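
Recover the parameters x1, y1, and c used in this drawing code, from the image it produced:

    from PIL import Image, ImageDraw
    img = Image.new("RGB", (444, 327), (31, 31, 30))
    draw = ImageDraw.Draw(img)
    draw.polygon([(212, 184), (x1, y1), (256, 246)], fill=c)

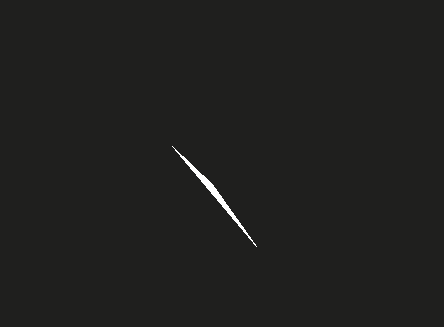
x1 = 172, y1 = 146, c = 'white'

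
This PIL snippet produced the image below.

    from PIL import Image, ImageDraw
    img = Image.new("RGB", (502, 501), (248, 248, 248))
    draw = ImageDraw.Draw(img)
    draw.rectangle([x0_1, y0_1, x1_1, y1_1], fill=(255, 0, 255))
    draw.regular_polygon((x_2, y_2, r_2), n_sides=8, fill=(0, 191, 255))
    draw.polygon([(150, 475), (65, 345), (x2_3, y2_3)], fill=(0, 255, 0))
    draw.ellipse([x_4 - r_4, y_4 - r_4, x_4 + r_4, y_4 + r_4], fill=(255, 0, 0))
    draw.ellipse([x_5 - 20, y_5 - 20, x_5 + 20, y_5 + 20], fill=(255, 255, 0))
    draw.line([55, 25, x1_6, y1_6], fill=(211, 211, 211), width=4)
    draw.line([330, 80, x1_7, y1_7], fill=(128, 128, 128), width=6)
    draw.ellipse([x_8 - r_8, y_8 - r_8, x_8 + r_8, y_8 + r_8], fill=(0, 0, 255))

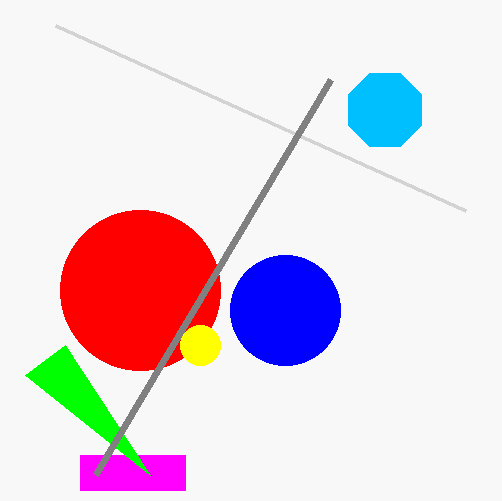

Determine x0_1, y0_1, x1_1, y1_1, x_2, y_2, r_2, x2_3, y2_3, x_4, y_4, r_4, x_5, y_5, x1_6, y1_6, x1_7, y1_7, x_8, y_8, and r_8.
x0_1 = 80; y0_1 = 455; x1_1 = 185; y1_1 = 490; x_2 = 385; y_2 = 110; r_2 = 40; x2_3 = 25; y2_3 = 375; x_4 = 140; y_4 = 290; r_4 = 80; x_5 = 200; y_5 = 345; x1_6 = 465; y1_6 = 210; x1_7 = 95; y1_7 = 475; x_8 = 285; y_8 = 310; r_8 = 55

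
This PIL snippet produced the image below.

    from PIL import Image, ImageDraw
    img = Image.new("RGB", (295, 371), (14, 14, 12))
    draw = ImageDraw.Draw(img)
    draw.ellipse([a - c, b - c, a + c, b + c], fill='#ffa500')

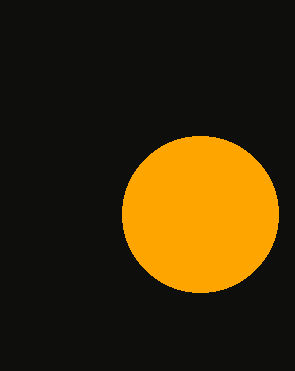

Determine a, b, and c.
a = 200
b = 214
c = 78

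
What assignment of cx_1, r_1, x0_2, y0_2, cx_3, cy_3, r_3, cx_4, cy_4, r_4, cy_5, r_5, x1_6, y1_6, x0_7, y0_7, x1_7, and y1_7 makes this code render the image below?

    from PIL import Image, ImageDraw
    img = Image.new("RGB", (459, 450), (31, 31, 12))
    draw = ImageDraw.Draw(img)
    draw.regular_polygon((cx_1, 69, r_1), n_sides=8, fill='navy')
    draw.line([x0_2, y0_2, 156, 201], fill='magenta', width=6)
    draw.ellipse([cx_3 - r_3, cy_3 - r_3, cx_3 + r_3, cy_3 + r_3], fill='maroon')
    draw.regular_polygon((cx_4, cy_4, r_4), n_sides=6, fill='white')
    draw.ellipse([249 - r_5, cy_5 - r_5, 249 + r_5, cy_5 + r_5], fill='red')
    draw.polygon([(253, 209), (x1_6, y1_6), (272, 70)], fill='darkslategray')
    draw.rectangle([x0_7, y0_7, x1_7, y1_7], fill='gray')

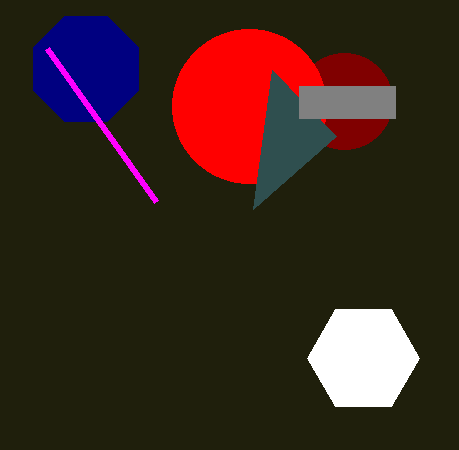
cx_1 = 86
r_1 = 57
x0_2 = 47
y0_2 = 48
cx_3 = 344
cy_3 = 101
r_3 = 48
cx_4 = 363
cy_4 = 358
r_4 = 56
cy_5 = 106
r_5 = 77
x1_6 = 336
y1_6 = 136
x0_7 = 299
y0_7 = 86
x1_7 = 395
y1_7 = 118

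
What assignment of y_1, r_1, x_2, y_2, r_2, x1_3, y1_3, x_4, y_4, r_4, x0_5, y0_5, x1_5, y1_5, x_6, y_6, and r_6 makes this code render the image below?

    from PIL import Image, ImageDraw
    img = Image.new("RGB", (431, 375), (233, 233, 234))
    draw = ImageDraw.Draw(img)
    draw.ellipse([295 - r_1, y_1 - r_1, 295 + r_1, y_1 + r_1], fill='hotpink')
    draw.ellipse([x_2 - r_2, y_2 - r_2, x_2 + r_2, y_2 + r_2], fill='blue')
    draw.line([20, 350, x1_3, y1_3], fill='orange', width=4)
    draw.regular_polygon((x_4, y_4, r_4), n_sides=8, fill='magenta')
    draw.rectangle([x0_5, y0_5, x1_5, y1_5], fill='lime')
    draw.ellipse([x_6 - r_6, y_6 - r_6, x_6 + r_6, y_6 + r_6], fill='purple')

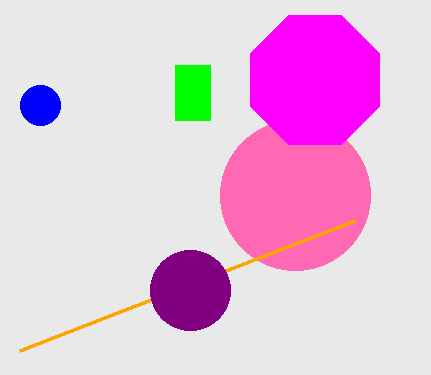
y_1 = 195; r_1 = 75; x_2 = 40; y_2 = 105; r_2 = 20; x1_3 = 355; y1_3 = 220; x_4 = 315; y_4 = 80; r_4 = 70; x0_5 = 175; y0_5 = 65; x1_5 = 210; y1_5 = 120; x_6 = 190; y_6 = 290; r_6 = 40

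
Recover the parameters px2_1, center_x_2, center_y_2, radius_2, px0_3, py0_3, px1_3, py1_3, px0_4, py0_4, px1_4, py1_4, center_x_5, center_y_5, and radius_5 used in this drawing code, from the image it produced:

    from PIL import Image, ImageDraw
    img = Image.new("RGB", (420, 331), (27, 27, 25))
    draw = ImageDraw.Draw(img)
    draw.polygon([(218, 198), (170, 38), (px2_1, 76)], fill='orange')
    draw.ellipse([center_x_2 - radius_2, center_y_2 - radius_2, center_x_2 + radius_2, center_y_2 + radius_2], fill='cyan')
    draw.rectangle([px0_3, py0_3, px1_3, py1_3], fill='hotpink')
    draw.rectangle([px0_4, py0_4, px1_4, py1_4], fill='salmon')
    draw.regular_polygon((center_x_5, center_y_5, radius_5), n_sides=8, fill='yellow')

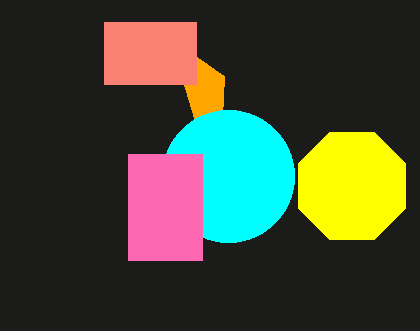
px2_1 = 224
center_x_2 = 228
center_y_2 = 176
radius_2 = 66
px0_3 = 128
py0_3 = 154
px1_3 = 202
py1_3 = 260
px0_4 = 104
py0_4 = 22
px1_4 = 196
py1_4 = 84
center_x_5 = 352
center_y_5 = 186
radius_5 = 58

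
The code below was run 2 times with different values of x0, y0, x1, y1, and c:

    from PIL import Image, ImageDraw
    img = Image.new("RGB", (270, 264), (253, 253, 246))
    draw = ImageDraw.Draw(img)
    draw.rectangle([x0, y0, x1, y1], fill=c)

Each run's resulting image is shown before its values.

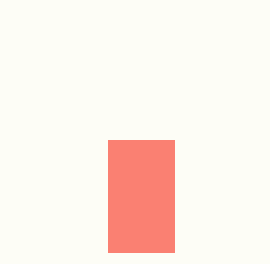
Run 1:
x0 = 108
y0 = 140
x1 = 174
y1 = 252
c = 'salmon'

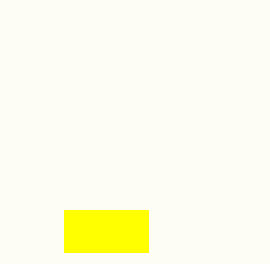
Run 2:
x0 = 64; y0 = 210; x1 = 148; y1 = 252; c = 'yellow'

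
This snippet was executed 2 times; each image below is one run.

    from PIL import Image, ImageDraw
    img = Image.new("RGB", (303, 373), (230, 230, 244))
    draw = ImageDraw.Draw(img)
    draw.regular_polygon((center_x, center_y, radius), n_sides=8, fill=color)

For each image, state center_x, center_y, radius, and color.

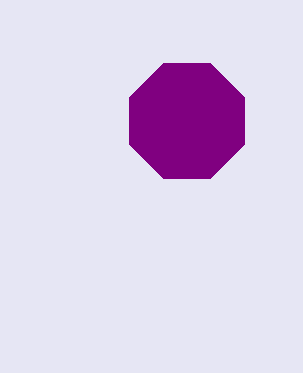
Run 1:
center_x = 187, center_y = 121, radius = 62, color = 'purple'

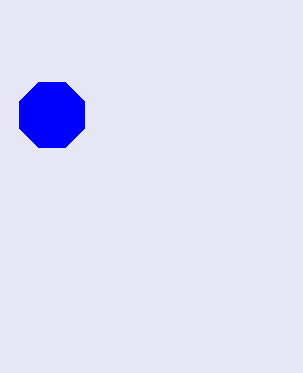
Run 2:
center_x = 52; center_y = 115; radius = 35; color = 'blue'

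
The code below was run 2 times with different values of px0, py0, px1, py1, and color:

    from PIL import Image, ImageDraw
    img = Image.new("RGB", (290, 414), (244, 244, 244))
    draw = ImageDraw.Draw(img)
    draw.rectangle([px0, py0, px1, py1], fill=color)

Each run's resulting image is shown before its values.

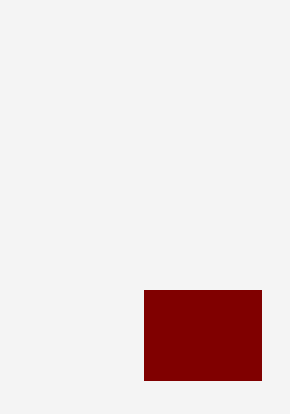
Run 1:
px0 = 144; py0 = 290; px1 = 261; py1 = 380; color = 'maroon'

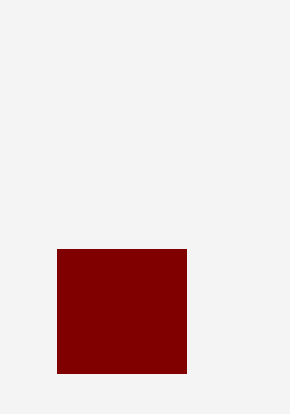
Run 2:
px0 = 57
py0 = 249
px1 = 186
py1 = 373
color = 'maroon'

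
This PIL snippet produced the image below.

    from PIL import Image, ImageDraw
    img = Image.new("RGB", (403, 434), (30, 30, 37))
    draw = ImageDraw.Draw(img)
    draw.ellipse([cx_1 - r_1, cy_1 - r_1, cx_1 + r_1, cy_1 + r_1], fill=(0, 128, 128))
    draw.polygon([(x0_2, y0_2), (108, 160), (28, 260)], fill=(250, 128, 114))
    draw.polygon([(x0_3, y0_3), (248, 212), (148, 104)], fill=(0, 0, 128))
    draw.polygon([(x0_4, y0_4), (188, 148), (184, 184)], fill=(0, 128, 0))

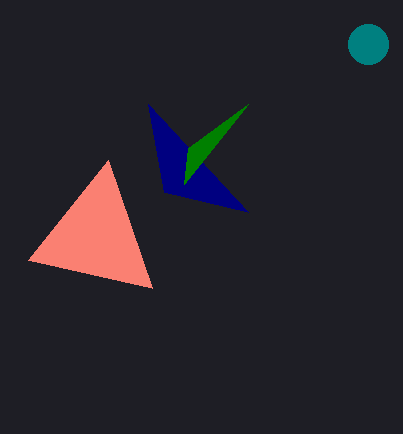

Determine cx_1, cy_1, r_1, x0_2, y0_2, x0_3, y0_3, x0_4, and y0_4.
cx_1 = 368; cy_1 = 44; r_1 = 20; x0_2 = 152; y0_2 = 288; x0_3 = 164; y0_3 = 192; x0_4 = 248; y0_4 = 104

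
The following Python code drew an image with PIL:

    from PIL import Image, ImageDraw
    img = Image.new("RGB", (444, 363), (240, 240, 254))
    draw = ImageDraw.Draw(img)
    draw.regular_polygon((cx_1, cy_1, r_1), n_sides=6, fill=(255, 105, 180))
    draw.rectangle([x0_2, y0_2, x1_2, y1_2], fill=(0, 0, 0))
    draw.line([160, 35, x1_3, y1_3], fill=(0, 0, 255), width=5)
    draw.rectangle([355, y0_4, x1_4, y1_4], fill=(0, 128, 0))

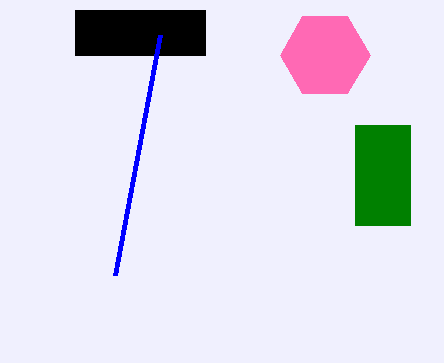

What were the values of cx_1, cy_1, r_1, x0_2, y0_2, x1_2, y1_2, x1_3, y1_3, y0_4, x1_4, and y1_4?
cx_1 = 325, cy_1 = 55, r_1 = 45, x0_2 = 75, y0_2 = 10, x1_2 = 205, y1_2 = 55, x1_3 = 115, y1_3 = 275, y0_4 = 125, x1_4 = 410, y1_4 = 225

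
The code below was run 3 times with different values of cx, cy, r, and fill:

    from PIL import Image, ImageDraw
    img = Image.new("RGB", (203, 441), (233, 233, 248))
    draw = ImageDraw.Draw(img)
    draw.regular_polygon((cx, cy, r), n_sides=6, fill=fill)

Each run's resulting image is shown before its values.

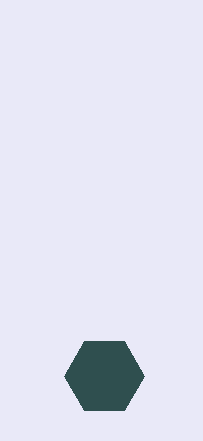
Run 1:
cx = 104; cy = 376; r = 40; fill = 'darkslategray'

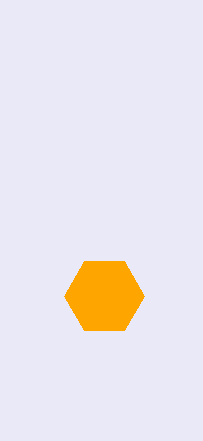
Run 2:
cx = 104, cy = 296, r = 40, fill = 'orange'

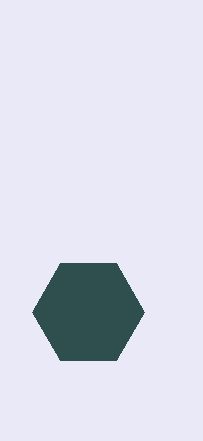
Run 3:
cx = 88
cy = 312
r = 56
fill = 'darkslategray'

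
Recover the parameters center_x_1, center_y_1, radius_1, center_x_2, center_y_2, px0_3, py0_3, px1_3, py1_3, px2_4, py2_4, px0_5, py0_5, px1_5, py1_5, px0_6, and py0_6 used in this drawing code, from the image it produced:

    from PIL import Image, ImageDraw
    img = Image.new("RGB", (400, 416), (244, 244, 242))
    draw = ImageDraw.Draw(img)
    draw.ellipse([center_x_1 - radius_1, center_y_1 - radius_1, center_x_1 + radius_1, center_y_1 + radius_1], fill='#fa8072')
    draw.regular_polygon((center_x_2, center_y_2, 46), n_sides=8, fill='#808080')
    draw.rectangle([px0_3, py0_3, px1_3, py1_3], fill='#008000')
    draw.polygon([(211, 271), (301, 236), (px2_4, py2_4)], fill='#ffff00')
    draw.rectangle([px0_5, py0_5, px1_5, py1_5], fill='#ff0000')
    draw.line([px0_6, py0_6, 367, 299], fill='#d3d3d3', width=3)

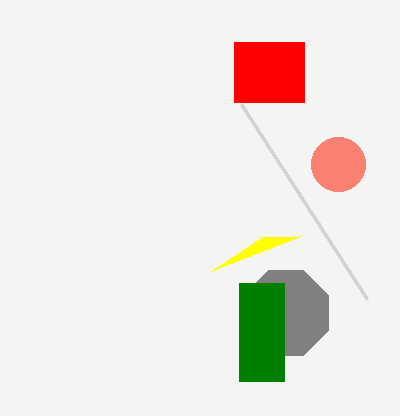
center_x_1 = 338, center_y_1 = 164, radius_1 = 27, center_x_2 = 286, center_y_2 = 313, px0_3 = 239, py0_3 = 283, px1_3 = 284, py1_3 = 381, px2_4 = 262, py2_4 = 237, px0_5 = 234, py0_5 = 42, px1_5 = 304, py1_5 = 102, px0_6 = 241, py0_6 = 104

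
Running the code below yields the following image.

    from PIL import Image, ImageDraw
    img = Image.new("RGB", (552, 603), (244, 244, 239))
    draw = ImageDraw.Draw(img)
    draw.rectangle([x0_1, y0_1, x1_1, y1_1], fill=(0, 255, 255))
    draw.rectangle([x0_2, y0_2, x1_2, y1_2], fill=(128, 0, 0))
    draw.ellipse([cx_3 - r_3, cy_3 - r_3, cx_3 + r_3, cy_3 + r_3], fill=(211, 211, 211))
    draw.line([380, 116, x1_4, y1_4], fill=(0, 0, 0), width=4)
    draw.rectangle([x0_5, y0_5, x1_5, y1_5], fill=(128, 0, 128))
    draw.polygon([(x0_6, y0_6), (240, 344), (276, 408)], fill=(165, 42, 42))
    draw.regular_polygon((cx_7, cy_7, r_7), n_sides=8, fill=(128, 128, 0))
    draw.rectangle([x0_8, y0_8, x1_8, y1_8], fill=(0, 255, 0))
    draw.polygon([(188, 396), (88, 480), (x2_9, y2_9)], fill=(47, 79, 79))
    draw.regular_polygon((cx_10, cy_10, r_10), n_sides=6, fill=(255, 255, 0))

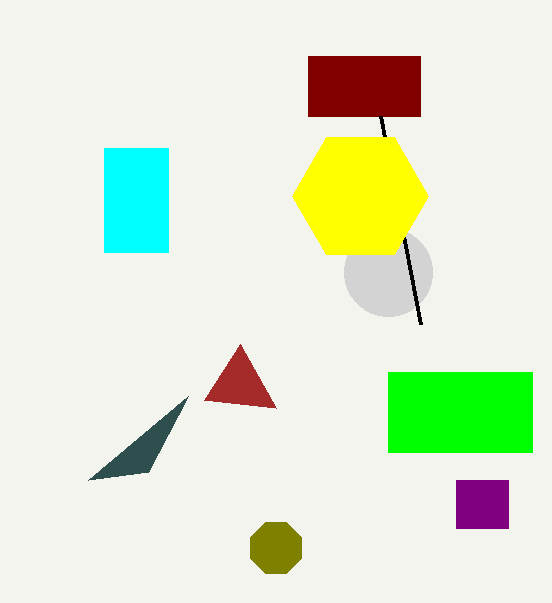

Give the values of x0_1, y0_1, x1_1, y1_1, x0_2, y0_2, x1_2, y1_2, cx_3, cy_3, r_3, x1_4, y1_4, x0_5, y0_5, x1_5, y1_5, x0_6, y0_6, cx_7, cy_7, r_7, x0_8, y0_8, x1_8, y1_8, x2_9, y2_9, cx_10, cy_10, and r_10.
x0_1 = 104; y0_1 = 148; x1_1 = 168; y1_1 = 252; x0_2 = 308; y0_2 = 56; x1_2 = 420; y1_2 = 116; cx_3 = 388; cy_3 = 272; r_3 = 44; x1_4 = 420; y1_4 = 324; x0_5 = 456; y0_5 = 480; x1_5 = 508; y1_5 = 528; x0_6 = 204; y0_6 = 400; cx_7 = 276; cy_7 = 548; r_7 = 28; x0_8 = 388; y0_8 = 372; x1_8 = 532; y1_8 = 452; x2_9 = 148; y2_9 = 472; cx_10 = 360; cy_10 = 196; r_10 = 68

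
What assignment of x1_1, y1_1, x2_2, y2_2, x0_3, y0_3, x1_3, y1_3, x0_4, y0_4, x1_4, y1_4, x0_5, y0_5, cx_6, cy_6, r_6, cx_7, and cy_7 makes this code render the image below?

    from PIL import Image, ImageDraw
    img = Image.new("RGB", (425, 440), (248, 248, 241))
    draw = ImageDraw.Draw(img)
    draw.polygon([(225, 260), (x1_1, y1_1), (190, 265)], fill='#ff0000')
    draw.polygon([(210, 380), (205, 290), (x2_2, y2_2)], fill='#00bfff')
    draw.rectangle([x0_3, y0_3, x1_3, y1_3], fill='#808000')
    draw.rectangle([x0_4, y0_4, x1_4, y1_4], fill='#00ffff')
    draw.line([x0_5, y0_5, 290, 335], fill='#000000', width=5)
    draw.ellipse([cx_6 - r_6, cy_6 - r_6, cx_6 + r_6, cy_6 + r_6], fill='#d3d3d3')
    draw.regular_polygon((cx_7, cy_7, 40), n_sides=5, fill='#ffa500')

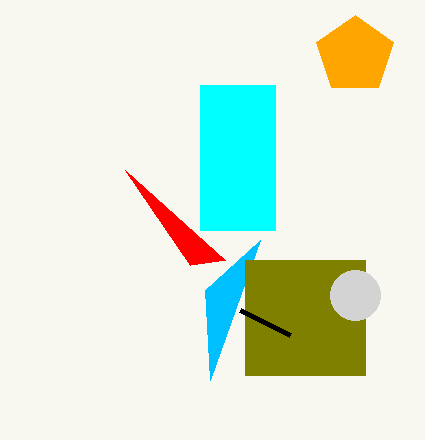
x1_1 = 125; y1_1 = 170; x2_2 = 260; y2_2 = 240; x0_3 = 245; y0_3 = 260; x1_3 = 365; y1_3 = 375; x0_4 = 200; y0_4 = 85; x1_4 = 275; y1_4 = 230; x0_5 = 240; y0_5 = 310; cx_6 = 355; cy_6 = 295; r_6 = 25; cx_7 = 355; cy_7 = 55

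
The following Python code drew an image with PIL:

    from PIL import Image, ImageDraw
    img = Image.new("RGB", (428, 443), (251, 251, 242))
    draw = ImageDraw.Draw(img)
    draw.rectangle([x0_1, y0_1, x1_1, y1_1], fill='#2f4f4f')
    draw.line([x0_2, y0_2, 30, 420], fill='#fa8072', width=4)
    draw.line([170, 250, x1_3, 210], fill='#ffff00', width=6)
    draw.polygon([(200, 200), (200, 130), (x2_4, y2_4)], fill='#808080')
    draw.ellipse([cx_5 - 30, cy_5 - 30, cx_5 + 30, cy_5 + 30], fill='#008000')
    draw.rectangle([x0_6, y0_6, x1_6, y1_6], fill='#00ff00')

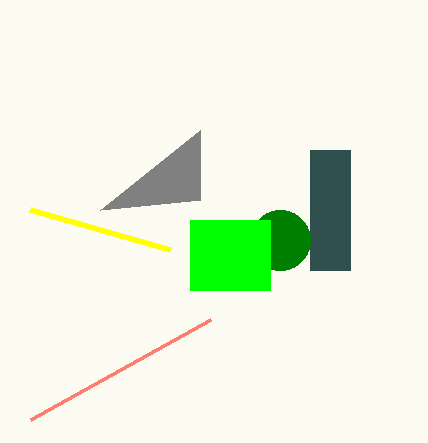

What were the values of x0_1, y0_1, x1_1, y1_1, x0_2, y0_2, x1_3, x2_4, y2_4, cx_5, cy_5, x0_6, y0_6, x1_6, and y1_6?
x0_1 = 310; y0_1 = 150; x1_1 = 350; y1_1 = 270; x0_2 = 210; y0_2 = 320; x1_3 = 30; x2_4 = 100; y2_4 = 210; cx_5 = 280; cy_5 = 240; x0_6 = 190; y0_6 = 220; x1_6 = 270; y1_6 = 290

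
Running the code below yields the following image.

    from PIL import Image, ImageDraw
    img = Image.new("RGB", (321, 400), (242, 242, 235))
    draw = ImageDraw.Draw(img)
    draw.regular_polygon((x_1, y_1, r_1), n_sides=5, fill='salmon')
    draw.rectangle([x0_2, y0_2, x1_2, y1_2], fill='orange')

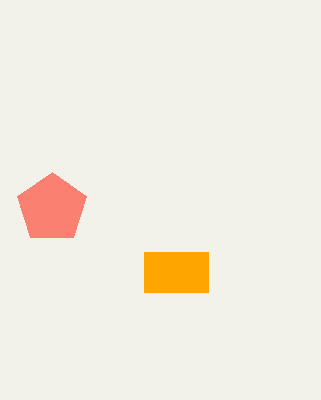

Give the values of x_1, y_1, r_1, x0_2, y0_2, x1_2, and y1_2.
x_1 = 52
y_1 = 208
r_1 = 36
x0_2 = 144
y0_2 = 252
x1_2 = 208
y1_2 = 292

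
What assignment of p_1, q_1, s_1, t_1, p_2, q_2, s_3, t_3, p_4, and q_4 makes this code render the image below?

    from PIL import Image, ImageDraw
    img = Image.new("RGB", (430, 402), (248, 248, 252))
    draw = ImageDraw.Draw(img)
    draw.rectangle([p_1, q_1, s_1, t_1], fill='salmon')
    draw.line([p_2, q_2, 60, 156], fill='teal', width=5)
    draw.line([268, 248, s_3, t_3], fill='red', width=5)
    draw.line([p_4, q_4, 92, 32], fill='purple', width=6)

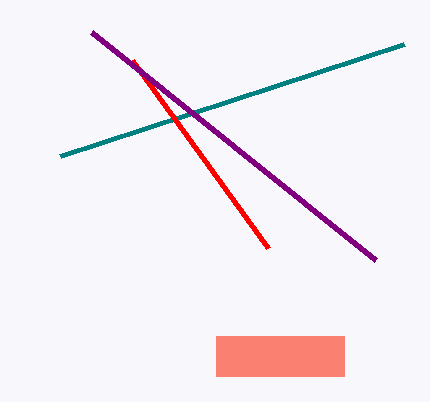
p_1 = 216
q_1 = 336
s_1 = 344
t_1 = 376
p_2 = 404
q_2 = 44
s_3 = 132
t_3 = 60
p_4 = 376
q_4 = 260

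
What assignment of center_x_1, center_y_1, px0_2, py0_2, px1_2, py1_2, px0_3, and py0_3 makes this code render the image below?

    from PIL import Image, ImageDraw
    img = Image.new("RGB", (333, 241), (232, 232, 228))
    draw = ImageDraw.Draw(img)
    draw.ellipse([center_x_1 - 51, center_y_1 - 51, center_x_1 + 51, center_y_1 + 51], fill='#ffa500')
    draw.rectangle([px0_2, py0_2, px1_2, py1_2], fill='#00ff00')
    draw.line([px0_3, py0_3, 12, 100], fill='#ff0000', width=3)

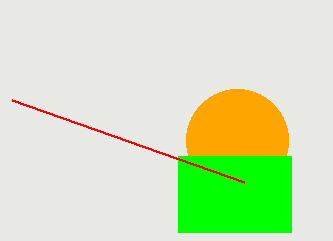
center_x_1 = 237; center_y_1 = 140; px0_2 = 178; py0_2 = 156; px1_2 = 291; py1_2 = 232; px0_3 = 244; py0_3 = 182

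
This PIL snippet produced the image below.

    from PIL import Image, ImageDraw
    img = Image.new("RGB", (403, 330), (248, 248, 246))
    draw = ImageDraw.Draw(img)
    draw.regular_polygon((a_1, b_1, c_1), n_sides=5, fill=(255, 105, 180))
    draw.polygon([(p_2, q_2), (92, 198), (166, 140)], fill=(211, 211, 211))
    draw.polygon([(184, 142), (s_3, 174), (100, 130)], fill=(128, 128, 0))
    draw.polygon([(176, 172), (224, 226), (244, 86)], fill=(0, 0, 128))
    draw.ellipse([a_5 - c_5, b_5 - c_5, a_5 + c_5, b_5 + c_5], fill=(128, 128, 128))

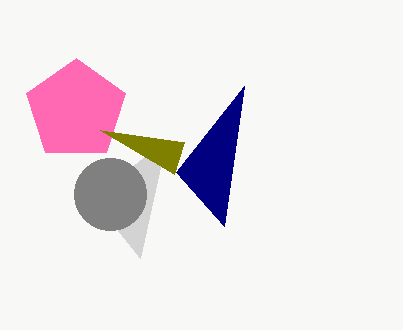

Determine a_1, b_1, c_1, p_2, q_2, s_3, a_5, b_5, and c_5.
a_1 = 76, b_1 = 110, c_1 = 52, p_2 = 140, q_2 = 258, s_3 = 174, a_5 = 110, b_5 = 194, c_5 = 36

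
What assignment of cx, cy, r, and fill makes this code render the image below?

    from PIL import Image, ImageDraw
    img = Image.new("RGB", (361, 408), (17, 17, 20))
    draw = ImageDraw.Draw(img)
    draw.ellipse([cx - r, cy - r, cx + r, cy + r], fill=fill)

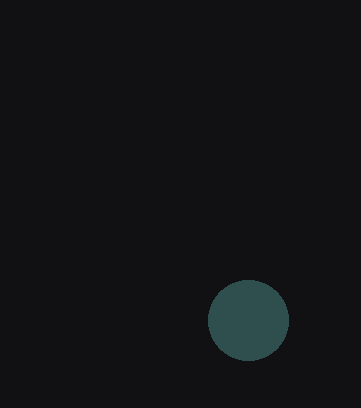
cx = 248
cy = 320
r = 40
fill = 'darkslategray'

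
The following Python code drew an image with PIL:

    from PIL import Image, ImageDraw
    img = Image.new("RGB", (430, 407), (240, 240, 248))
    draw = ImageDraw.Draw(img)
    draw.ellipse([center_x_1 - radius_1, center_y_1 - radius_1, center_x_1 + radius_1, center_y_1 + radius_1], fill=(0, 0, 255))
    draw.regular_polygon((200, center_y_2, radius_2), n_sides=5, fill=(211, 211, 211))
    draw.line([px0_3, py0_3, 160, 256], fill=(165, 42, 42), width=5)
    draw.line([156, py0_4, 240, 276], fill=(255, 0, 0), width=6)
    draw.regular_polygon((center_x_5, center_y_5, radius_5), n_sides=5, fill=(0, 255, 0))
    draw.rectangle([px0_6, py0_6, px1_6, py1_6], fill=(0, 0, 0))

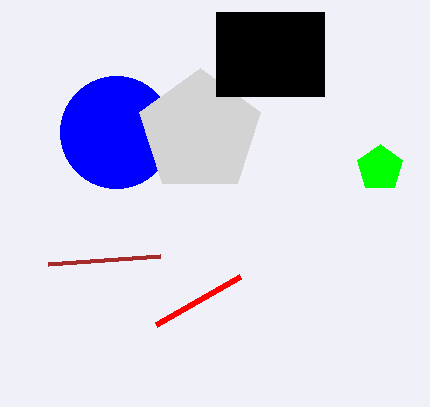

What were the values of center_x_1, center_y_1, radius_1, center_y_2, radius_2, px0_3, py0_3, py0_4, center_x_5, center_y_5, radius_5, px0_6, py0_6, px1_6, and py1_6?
center_x_1 = 116; center_y_1 = 132; radius_1 = 56; center_y_2 = 132; radius_2 = 64; px0_3 = 48; py0_3 = 264; py0_4 = 324; center_x_5 = 380; center_y_5 = 168; radius_5 = 24; px0_6 = 216; py0_6 = 12; px1_6 = 324; py1_6 = 96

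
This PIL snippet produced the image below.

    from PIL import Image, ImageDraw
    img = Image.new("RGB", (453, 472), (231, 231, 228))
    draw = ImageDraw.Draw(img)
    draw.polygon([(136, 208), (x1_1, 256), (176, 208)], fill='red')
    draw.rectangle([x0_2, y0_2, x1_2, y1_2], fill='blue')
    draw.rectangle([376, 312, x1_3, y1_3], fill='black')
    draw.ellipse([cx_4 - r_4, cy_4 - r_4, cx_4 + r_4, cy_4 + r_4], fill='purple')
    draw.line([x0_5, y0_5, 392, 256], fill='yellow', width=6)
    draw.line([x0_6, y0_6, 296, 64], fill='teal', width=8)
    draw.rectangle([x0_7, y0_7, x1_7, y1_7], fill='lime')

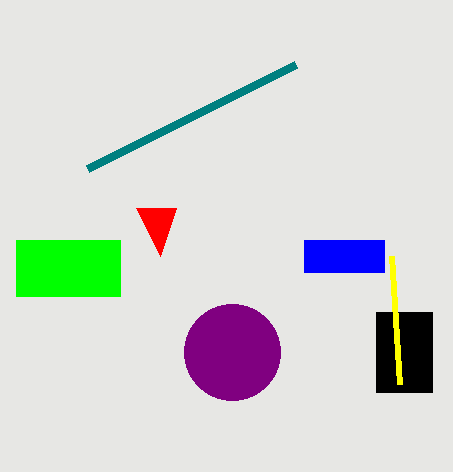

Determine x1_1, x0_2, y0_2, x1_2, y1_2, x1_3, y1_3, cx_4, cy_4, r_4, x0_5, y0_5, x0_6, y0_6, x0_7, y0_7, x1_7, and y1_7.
x1_1 = 160, x0_2 = 304, y0_2 = 240, x1_2 = 384, y1_2 = 272, x1_3 = 432, y1_3 = 392, cx_4 = 232, cy_4 = 352, r_4 = 48, x0_5 = 400, y0_5 = 384, x0_6 = 88, y0_6 = 168, x0_7 = 16, y0_7 = 240, x1_7 = 120, y1_7 = 296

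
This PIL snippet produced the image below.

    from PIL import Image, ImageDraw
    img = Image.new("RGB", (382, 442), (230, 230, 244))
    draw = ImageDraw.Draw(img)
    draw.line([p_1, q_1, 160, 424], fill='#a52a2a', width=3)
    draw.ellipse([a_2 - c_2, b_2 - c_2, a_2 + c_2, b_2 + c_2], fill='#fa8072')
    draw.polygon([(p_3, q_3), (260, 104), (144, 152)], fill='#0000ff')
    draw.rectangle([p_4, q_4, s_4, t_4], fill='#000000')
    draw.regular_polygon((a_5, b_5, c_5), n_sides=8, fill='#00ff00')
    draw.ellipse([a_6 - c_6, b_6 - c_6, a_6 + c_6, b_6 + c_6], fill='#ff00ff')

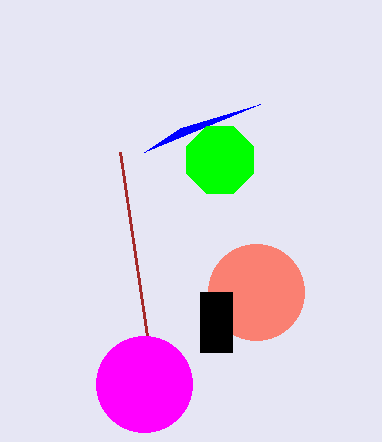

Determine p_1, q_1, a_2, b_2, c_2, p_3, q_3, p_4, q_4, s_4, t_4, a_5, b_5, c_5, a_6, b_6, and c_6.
p_1 = 120, q_1 = 152, a_2 = 256, b_2 = 292, c_2 = 48, p_3 = 180, q_3 = 128, p_4 = 200, q_4 = 292, s_4 = 232, t_4 = 352, a_5 = 220, b_5 = 160, c_5 = 36, a_6 = 144, b_6 = 384, c_6 = 48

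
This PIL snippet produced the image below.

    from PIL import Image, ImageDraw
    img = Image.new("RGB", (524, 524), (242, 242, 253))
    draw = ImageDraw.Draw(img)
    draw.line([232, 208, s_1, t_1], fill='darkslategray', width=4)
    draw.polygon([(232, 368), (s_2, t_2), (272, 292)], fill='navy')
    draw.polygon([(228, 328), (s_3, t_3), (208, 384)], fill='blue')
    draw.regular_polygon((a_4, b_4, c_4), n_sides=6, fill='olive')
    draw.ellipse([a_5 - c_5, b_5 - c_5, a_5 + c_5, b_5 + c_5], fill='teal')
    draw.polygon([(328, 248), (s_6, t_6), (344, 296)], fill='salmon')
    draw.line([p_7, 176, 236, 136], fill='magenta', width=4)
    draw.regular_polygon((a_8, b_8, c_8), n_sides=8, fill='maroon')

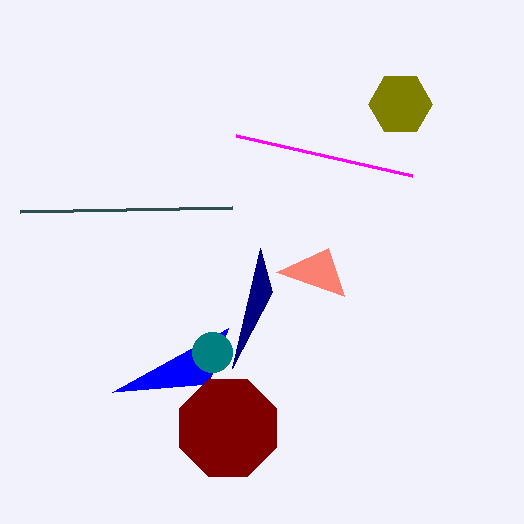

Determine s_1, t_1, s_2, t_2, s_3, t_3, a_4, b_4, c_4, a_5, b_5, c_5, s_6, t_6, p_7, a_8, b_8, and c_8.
s_1 = 20; t_1 = 212; s_2 = 260; t_2 = 248; s_3 = 112; t_3 = 392; a_4 = 400; b_4 = 104; c_4 = 32; a_5 = 212; b_5 = 352; c_5 = 20; s_6 = 276; t_6 = 272; p_7 = 412; a_8 = 228; b_8 = 428; c_8 = 52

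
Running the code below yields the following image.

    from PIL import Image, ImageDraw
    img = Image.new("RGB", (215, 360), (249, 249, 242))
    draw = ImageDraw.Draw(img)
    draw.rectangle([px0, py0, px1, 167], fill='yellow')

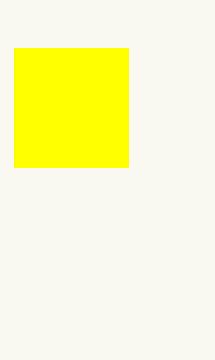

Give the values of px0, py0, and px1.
px0 = 14
py0 = 48
px1 = 128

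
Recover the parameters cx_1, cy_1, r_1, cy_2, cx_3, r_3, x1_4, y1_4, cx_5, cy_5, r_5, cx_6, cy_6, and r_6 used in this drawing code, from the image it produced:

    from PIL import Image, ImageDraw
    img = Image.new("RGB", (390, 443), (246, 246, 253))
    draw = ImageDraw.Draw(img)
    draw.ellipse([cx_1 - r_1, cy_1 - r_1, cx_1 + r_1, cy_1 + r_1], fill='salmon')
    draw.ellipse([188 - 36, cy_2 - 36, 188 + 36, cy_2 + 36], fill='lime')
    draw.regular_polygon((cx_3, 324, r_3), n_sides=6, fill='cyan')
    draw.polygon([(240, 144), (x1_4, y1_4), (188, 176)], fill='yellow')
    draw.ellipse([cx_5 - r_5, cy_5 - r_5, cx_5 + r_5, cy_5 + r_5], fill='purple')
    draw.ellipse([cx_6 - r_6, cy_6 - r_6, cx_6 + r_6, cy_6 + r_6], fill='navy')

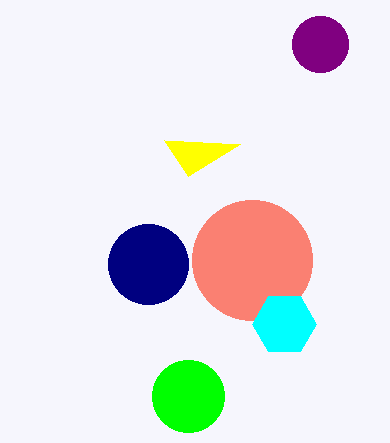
cx_1 = 252
cy_1 = 260
r_1 = 60
cy_2 = 396
cx_3 = 284
r_3 = 32
x1_4 = 164
y1_4 = 140
cx_5 = 320
cy_5 = 44
r_5 = 28
cx_6 = 148
cy_6 = 264
r_6 = 40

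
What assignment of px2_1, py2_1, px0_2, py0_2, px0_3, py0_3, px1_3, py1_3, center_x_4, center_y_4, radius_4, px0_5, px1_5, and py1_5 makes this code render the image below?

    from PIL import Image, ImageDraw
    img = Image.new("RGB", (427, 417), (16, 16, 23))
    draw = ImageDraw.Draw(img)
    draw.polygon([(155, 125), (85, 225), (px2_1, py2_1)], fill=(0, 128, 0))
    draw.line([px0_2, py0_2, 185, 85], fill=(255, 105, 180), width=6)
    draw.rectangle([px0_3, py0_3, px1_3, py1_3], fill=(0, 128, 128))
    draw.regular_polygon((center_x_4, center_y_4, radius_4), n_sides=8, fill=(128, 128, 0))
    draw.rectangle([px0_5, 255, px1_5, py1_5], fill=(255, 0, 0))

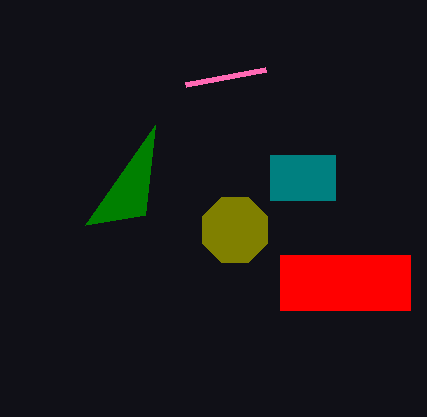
px2_1 = 145, py2_1 = 215, px0_2 = 265, py0_2 = 70, px0_3 = 270, py0_3 = 155, px1_3 = 335, py1_3 = 200, center_x_4 = 235, center_y_4 = 230, radius_4 = 35, px0_5 = 280, px1_5 = 410, py1_5 = 310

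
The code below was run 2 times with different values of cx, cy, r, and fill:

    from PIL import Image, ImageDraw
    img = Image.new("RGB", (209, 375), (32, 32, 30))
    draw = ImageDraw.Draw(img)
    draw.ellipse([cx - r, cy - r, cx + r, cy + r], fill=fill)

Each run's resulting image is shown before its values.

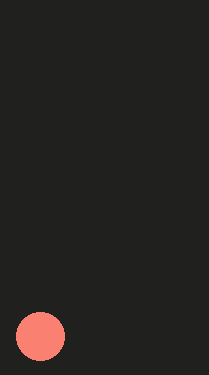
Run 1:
cx = 40
cy = 336
r = 24
fill = 'salmon'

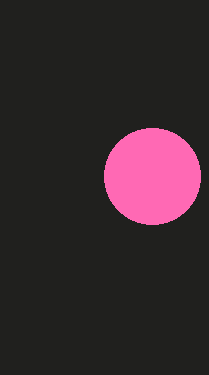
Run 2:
cx = 152, cy = 176, r = 48, fill = 'hotpink'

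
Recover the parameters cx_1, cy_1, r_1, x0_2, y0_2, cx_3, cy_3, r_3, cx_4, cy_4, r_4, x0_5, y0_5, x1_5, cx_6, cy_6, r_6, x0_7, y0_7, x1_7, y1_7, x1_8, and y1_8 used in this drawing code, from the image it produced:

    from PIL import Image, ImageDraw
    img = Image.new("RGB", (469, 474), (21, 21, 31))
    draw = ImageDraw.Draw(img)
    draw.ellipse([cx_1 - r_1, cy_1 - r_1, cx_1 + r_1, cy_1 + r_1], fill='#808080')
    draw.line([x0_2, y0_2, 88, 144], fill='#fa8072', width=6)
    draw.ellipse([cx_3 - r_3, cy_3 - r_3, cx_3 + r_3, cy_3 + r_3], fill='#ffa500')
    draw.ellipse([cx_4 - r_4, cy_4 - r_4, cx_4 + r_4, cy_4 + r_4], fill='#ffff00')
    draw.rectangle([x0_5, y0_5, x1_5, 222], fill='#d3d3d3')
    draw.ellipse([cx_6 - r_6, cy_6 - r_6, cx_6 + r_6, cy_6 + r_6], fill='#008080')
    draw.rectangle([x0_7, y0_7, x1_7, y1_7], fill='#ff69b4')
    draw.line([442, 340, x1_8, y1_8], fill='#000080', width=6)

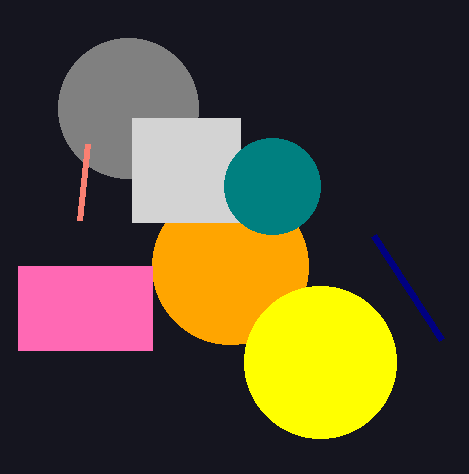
cx_1 = 128, cy_1 = 108, r_1 = 70, x0_2 = 80, y0_2 = 220, cx_3 = 230, cy_3 = 266, r_3 = 78, cx_4 = 320, cy_4 = 362, r_4 = 76, x0_5 = 132, y0_5 = 118, x1_5 = 240, cx_6 = 272, cy_6 = 186, r_6 = 48, x0_7 = 18, y0_7 = 266, x1_7 = 152, y1_7 = 350, x1_8 = 374, y1_8 = 236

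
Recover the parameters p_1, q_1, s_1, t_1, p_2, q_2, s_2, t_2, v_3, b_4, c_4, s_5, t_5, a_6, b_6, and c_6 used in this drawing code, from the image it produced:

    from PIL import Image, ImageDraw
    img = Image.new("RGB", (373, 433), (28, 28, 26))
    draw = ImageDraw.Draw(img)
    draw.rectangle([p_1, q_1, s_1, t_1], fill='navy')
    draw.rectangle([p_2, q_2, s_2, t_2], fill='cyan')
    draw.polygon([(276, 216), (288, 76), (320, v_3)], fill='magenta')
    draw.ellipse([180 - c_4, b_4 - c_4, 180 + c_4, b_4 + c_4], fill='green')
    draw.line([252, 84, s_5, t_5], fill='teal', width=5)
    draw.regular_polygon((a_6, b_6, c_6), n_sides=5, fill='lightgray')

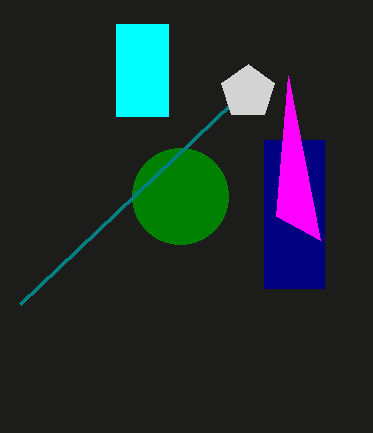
p_1 = 264
q_1 = 140
s_1 = 324
t_1 = 288
p_2 = 116
q_2 = 24
s_2 = 168
t_2 = 116
v_3 = 240
b_4 = 196
c_4 = 48
s_5 = 20
t_5 = 304
a_6 = 248
b_6 = 92
c_6 = 28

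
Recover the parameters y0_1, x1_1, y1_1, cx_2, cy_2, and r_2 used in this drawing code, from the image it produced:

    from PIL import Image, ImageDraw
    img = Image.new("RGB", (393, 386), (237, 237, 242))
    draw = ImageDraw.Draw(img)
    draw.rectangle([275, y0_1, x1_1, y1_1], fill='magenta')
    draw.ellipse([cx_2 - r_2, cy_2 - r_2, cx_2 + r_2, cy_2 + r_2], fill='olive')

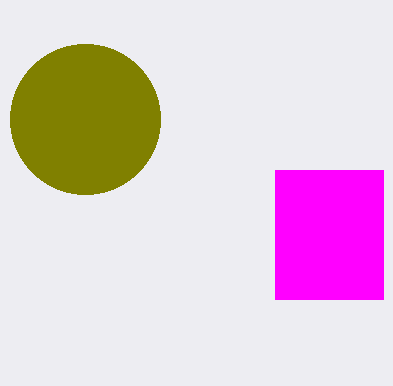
y0_1 = 170, x1_1 = 383, y1_1 = 299, cx_2 = 85, cy_2 = 119, r_2 = 75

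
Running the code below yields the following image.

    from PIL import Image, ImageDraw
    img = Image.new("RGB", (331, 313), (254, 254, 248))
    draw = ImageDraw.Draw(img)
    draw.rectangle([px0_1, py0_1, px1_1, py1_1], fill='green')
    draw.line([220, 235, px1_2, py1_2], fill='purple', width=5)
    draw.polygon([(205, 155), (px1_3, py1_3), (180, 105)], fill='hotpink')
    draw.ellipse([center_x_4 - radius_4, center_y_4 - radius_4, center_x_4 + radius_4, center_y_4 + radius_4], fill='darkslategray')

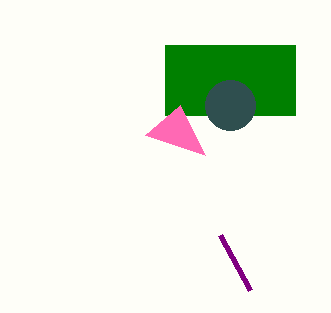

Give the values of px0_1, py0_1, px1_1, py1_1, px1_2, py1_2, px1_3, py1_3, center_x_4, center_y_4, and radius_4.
px0_1 = 165, py0_1 = 45, px1_1 = 295, py1_1 = 115, px1_2 = 250, py1_2 = 290, px1_3 = 145, py1_3 = 135, center_x_4 = 230, center_y_4 = 105, radius_4 = 25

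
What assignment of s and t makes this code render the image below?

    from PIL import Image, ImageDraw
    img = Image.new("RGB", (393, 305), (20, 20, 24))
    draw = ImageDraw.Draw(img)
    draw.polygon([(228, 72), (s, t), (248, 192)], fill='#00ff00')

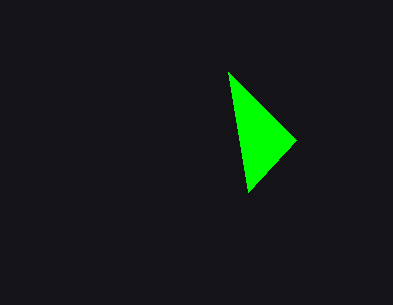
s = 296; t = 140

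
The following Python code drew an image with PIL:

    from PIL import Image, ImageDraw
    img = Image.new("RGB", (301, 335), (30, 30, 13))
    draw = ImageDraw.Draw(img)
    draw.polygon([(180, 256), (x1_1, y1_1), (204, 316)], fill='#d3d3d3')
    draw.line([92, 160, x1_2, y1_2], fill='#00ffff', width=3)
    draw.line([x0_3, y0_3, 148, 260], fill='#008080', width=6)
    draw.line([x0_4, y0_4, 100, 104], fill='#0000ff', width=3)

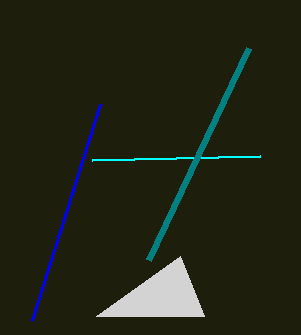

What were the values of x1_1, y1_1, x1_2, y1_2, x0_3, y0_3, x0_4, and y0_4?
x1_1 = 96
y1_1 = 316
x1_2 = 260
y1_2 = 156
x0_3 = 248
y0_3 = 48
x0_4 = 32
y0_4 = 320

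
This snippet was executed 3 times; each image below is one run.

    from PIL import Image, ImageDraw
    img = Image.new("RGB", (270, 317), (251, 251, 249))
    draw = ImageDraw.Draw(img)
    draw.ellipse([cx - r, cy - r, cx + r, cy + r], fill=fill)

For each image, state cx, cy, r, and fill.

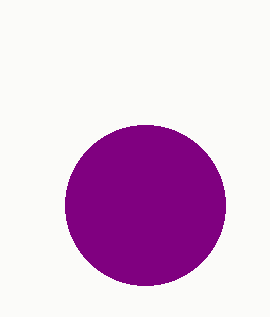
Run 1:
cx = 145, cy = 205, r = 80, fill = 'purple'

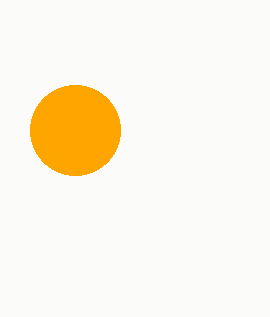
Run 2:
cx = 75, cy = 130, r = 45, fill = 'orange'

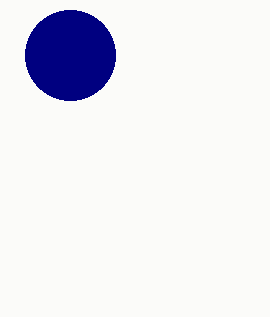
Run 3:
cx = 70; cy = 55; r = 45; fill = 'navy'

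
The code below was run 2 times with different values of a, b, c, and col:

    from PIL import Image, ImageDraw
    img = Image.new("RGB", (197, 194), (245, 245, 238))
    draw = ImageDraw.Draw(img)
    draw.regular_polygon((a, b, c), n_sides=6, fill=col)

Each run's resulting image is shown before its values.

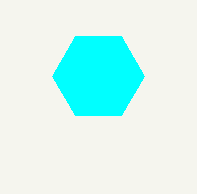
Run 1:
a = 98
b = 76
c = 46
col = 'cyan'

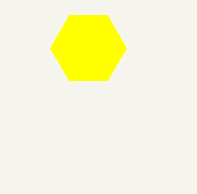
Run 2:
a = 88, b = 48, c = 38, col = 'yellow'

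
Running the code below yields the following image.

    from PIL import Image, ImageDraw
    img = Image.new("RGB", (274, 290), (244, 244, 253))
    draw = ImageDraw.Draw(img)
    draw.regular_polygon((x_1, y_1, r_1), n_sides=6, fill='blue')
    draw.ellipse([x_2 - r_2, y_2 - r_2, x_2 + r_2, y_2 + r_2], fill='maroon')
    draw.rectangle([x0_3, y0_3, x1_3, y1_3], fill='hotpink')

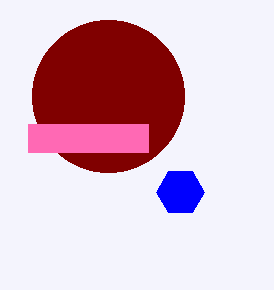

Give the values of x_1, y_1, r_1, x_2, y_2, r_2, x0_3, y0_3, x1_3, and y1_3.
x_1 = 180
y_1 = 192
r_1 = 24
x_2 = 108
y_2 = 96
r_2 = 76
x0_3 = 28
y0_3 = 124
x1_3 = 148
y1_3 = 152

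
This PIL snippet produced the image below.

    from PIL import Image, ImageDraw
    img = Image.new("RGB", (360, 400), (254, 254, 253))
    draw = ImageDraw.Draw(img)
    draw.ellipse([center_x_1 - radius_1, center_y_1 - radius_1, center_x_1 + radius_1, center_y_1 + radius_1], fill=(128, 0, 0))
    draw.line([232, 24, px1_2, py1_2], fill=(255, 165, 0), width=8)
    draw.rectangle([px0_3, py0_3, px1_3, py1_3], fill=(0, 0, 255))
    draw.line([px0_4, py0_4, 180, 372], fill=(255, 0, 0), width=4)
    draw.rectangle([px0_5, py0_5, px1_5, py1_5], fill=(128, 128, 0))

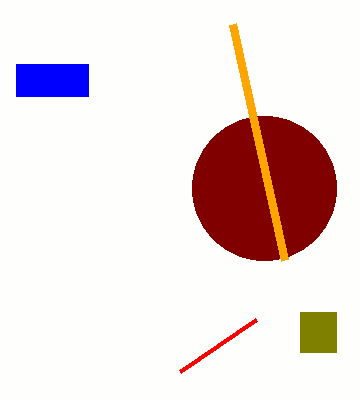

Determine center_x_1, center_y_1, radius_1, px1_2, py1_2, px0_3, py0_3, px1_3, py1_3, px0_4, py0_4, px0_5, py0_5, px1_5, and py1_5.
center_x_1 = 264
center_y_1 = 188
radius_1 = 72
px1_2 = 284
py1_2 = 260
px0_3 = 16
py0_3 = 64
px1_3 = 88
py1_3 = 96
px0_4 = 256
py0_4 = 320
px0_5 = 300
py0_5 = 312
px1_5 = 336
py1_5 = 352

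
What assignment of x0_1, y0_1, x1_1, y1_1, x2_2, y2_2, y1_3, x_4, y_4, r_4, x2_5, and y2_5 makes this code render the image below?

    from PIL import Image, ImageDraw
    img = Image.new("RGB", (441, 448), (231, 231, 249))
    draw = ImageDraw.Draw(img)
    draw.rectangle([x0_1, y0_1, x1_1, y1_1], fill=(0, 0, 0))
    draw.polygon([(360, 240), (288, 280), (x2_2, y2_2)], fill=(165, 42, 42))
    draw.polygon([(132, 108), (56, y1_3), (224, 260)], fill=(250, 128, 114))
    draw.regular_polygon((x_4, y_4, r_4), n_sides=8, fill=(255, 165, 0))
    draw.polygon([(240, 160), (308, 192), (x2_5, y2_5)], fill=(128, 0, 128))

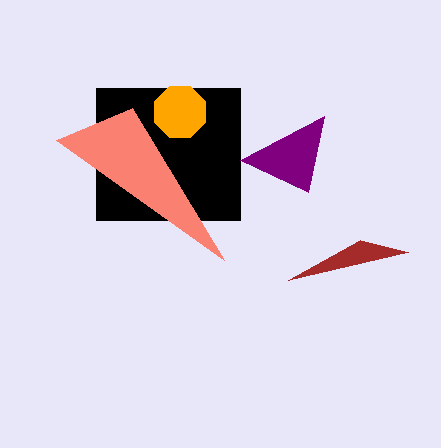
x0_1 = 96; y0_1 = 88; x1_1 = 240; y1_1 = 220; x2_2 = 408; y2_2 = 252; y1_3 = 140; x_4 = 180; y_4 = 112; r_4 = 28; x2_5 = 324; y2_5 = 116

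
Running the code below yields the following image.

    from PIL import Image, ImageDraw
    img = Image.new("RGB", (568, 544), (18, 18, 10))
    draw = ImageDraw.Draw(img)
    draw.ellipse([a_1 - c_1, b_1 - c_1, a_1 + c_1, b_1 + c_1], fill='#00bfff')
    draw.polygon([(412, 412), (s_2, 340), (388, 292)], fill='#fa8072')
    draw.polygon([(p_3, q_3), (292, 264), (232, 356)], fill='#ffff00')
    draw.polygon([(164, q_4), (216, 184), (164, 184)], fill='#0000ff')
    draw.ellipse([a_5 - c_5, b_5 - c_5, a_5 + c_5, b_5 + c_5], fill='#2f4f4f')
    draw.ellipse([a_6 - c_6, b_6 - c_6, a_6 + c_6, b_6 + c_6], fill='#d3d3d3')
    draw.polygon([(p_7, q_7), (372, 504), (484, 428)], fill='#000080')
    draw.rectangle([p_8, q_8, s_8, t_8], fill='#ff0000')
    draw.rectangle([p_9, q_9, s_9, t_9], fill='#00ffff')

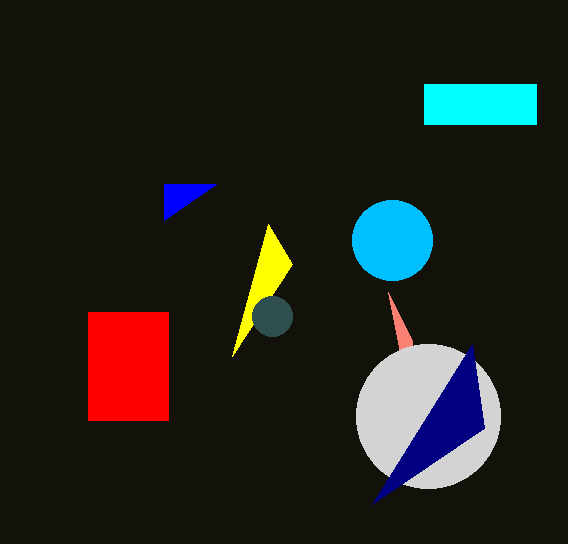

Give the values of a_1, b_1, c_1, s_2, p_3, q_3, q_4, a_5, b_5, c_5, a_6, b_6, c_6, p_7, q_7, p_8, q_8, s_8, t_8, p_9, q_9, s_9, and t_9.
a_1 = 392; b_1 = 240; c_1 = 40; s_2 = 412; p_3 = 268; q_3 = 224; q_4 = 220; a_5 = 272; b_5 = 316; c_5 = 20; a_6 = 428; b_6 = 416; c_6 = 72; p_7 = 472; q_7 = 344; p_8 = 88; q_8 = 312; s_8 = 168; t_8 = 420; p_9 = 424; q_9 = 84; s_9 = 536; t_9 = 124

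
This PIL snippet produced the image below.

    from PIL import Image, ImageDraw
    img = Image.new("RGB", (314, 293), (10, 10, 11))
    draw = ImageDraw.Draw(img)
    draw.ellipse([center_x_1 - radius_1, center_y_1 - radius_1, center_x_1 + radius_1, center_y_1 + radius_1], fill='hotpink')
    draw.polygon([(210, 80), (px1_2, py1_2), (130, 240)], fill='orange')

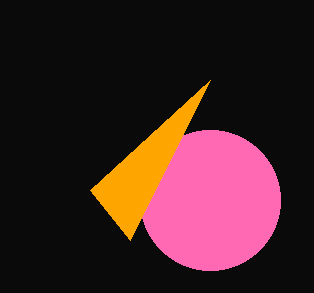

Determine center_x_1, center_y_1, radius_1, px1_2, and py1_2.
center_x_1 = 210, center_y_1 = 200, radius_1 = 70, px1_2 = 90, py1_2 = 190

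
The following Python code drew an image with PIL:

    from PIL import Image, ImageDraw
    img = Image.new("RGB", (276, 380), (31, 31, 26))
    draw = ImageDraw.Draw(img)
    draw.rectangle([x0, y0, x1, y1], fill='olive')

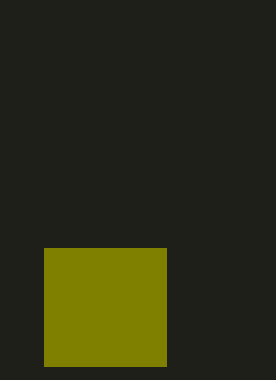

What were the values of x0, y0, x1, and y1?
x0 = 44; y0 = 248; x1 = 166; y1 = 366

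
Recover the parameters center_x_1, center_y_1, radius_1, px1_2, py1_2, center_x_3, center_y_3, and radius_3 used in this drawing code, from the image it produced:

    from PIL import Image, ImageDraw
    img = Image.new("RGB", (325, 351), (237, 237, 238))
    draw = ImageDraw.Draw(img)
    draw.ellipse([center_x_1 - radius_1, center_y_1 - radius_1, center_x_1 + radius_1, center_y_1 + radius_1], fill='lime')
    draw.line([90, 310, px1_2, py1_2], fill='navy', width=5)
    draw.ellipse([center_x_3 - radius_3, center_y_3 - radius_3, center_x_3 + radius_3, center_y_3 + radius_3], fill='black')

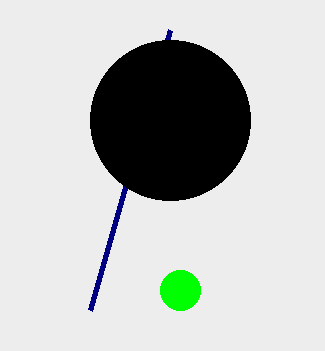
center_x_1 = 180; center_y_1 = 290; radius_1 = 20; px1_2 = 170; py1_2 = 30; center_x_3 = 170; center_y_3 = 120; radius_3 = 80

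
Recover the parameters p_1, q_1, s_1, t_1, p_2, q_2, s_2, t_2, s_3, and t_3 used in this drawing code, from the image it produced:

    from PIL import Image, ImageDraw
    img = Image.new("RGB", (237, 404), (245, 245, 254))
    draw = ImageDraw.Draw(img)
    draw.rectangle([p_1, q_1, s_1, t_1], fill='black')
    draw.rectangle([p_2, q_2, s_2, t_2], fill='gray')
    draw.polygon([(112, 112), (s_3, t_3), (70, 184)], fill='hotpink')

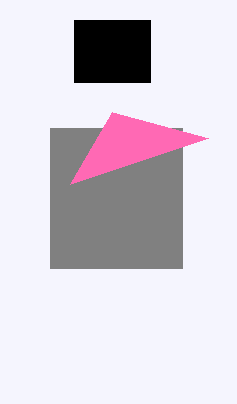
p_1 = 74; q_1 = 20; s_1 = 150; t_1 = 82; p_2 = 50; q_2 = 128; s_2 = 182; t_2 = 268; s_3 = 208; t_3 = 138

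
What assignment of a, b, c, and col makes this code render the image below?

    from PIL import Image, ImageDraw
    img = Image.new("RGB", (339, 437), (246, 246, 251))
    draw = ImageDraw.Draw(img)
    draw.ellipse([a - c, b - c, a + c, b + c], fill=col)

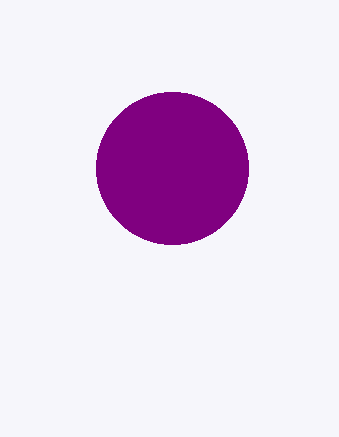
a = 172; b = 168; c = 76; col = 'purple'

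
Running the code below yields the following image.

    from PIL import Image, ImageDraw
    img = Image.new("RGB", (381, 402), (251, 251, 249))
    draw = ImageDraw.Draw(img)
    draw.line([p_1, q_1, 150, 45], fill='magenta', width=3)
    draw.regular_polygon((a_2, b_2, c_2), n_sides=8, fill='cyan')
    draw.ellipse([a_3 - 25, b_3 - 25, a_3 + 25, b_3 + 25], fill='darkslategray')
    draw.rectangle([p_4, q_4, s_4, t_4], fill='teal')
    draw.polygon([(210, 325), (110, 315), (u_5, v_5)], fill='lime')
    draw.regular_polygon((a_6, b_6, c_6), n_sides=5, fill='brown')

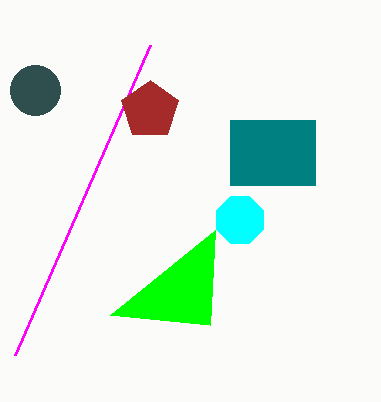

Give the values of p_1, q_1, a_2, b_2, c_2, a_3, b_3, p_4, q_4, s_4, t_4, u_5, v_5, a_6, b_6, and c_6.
p_1 = 15, q_1 = 355, a_2 = 240, b_2 = 220, c_2 = 25, a_3 = 35, b_3 = 90, p_4 = 230, q_4 = 120, s_4 = 315, t_4 = 185, u_5 = 215, v_5 = 230, a_6 = 150, b_6 = 110, c_6 = 30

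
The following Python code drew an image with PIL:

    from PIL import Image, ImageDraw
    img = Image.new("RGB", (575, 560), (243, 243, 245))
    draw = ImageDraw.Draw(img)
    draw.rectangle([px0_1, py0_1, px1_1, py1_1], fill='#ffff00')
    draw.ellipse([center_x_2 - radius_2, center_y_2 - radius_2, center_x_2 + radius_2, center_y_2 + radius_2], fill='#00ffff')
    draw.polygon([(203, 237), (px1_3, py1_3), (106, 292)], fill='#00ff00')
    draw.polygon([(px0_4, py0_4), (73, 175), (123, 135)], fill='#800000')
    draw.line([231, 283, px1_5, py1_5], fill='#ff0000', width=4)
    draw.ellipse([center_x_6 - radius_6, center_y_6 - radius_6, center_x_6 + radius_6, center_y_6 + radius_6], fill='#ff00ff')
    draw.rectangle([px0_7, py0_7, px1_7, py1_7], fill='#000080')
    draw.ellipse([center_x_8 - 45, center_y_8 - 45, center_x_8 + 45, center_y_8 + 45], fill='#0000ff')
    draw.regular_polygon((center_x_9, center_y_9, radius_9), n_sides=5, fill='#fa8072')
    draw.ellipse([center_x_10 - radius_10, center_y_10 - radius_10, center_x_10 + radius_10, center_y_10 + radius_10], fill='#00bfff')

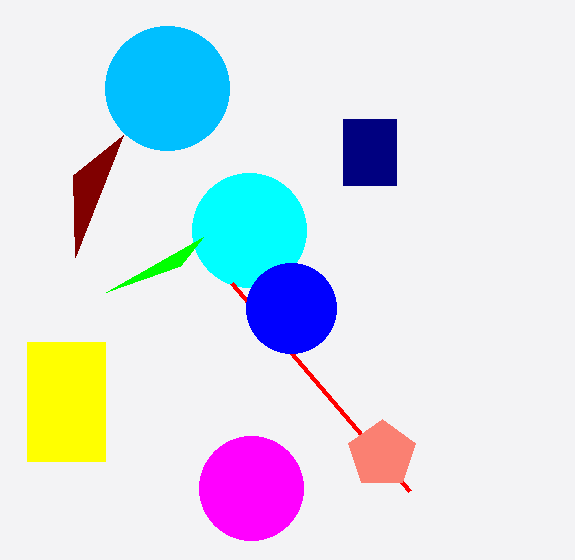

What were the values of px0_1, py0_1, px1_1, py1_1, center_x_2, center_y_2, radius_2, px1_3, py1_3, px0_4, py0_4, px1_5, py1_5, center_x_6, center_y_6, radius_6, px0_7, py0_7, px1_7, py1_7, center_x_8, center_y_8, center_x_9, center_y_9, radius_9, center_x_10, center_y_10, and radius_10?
px0_1 = 27
py0_1 = 342
px1_1 = 105
py1_1 = 461
center_x_2 = 249
center_y_2 = 230
radius_2 = 57
px1_3 = 180
py1_3 = 266
px0_4 = 75
py0_4 = 257
px1_5 = 409
py1_5 = 491
center_x_6 = 251
center_y_6 = 488
radius_6 = 52
px0_7 = 343
py0_7 = 119
px1_7 = 396
py1_7 = 185
center_x_8 = 291
center_y_8 = 308
center_x_9 = 382
center_y_9 = 454
radius_9 = 35
center_x_10 = 167
center_y_10 = 88
radius_10 = 62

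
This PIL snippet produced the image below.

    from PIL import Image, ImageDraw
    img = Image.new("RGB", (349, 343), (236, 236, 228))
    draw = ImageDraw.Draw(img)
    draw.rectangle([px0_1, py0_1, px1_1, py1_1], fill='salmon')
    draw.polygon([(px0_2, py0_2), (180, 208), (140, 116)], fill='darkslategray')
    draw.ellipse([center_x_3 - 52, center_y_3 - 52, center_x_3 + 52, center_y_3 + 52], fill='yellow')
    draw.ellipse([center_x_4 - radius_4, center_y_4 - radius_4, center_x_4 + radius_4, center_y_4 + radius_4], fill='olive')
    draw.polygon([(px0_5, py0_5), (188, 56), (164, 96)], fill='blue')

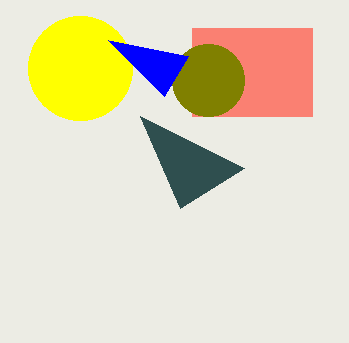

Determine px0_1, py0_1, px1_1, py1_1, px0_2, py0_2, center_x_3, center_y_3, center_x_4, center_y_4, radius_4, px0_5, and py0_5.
px0_1 = 192
py0_1 = 28
px1_1 = 312
py1_1 = 116
px0_2 = 244
py0_2 = 168
center_x_3 = 80
center_y_3 = 68
center_x_4 = 208
center_y_4 = 80
radius_4 = 36
px0_5 = 108
py0_5 = 40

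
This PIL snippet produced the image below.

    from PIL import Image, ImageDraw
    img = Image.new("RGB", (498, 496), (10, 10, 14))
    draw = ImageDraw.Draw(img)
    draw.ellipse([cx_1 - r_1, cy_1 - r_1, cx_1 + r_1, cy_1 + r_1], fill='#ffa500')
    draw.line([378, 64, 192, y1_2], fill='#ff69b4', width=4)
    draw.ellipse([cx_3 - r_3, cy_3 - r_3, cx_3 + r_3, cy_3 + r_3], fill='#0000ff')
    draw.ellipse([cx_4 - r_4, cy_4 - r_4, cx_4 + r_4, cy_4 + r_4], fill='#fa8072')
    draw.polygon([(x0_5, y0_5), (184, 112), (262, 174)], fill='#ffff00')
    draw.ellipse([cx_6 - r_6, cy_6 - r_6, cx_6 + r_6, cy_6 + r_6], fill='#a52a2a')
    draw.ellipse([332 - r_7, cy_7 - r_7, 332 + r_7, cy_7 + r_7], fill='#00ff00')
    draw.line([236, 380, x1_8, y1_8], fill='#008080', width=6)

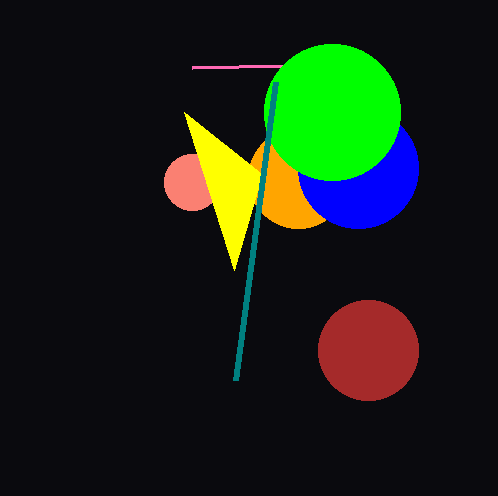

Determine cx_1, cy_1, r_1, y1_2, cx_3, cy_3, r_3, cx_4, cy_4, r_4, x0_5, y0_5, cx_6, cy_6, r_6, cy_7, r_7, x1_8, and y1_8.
cx_1 = 298, cy_1 = 178, r_1 = 50, y1_2 = 68, cx_3 = 358, cy_3 = 168, r_3 = 60, cx_4 = 192, cy_4 = 182, r_4 = 28, x0_5 = 234, y0_5 = 270, cx_6 = 368, cy_6 = 350, r_6 = 50, cy_7 = 112, r_7 = 68, x1_8 = 276, y1_8 = 82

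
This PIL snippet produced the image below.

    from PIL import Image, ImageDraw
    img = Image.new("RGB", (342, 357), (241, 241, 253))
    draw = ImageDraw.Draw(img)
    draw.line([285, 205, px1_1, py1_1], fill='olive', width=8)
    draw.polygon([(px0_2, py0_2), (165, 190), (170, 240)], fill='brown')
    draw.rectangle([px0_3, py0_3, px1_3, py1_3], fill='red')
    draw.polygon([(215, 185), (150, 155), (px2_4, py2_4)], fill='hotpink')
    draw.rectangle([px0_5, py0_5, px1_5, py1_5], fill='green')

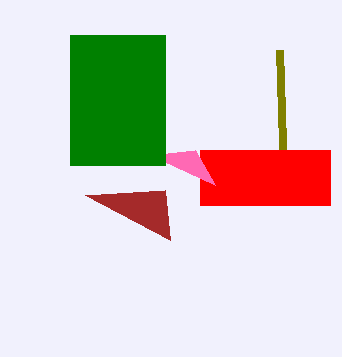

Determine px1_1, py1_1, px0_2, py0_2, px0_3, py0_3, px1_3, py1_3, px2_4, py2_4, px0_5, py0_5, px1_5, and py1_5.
px1_1 = 280
py1_1 = 50
px0_2 = 85
py0_2 = 195
px0_3 = 200
py0_3 = 150
px1_3 = 330
py1_3 = 205
px2_4 = 195
py2_4 = 150
px0_5 = 70
py0_5 = 35
px1_5 = 165
py1_5 = 165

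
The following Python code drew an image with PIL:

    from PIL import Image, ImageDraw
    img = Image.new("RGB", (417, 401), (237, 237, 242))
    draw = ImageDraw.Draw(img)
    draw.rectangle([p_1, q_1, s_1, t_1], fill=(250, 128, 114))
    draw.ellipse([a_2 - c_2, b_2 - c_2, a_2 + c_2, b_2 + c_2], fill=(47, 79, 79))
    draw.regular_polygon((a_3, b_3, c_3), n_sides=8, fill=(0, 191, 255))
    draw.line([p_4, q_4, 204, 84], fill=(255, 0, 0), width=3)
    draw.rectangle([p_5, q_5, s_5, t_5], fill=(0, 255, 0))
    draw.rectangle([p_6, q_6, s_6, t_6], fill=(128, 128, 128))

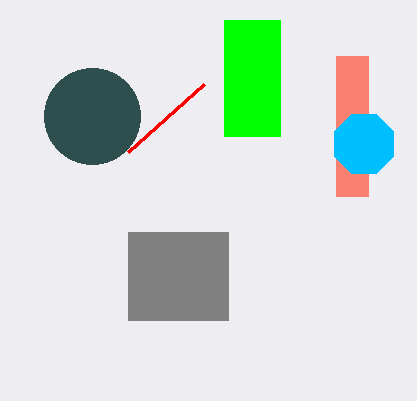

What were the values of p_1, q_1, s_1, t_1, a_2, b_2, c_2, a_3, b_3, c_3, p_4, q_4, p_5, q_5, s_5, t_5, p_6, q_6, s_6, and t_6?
p_1 = 336
q_1 = 56
s_1 = 368
t_1 = 196
a_2 = 92
b_2 = 116
c_2 = 48
a_3 = 364
b_3 = 144
c_3 = 32
p_4 = 128
q_4 = 152
p_5 = 224
q_5 = 20
s_5 = 280
t_5 = 136
p_6 = 128
q_6 = 232
s_6 = 228
t_6 = 320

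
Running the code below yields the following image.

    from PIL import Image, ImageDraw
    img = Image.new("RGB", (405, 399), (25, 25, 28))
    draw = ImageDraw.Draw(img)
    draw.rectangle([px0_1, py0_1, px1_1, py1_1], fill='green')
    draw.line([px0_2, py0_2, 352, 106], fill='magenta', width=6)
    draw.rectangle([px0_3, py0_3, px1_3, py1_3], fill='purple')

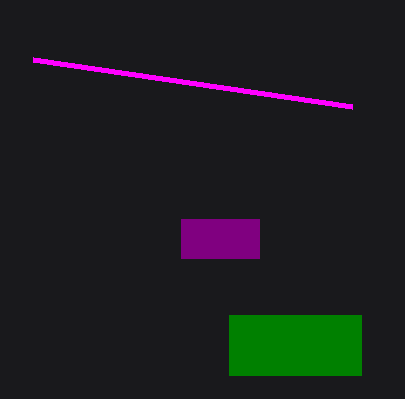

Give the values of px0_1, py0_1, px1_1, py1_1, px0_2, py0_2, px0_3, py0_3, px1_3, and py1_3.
px0_1 = 229
py0_1 = 315
px1_1 = 361
py1_1 = 375
px0_2 = 33
py0_2 = 59
px0_3 = 181
py0_3 = 219
px1_3 = 259
py1_3 = 258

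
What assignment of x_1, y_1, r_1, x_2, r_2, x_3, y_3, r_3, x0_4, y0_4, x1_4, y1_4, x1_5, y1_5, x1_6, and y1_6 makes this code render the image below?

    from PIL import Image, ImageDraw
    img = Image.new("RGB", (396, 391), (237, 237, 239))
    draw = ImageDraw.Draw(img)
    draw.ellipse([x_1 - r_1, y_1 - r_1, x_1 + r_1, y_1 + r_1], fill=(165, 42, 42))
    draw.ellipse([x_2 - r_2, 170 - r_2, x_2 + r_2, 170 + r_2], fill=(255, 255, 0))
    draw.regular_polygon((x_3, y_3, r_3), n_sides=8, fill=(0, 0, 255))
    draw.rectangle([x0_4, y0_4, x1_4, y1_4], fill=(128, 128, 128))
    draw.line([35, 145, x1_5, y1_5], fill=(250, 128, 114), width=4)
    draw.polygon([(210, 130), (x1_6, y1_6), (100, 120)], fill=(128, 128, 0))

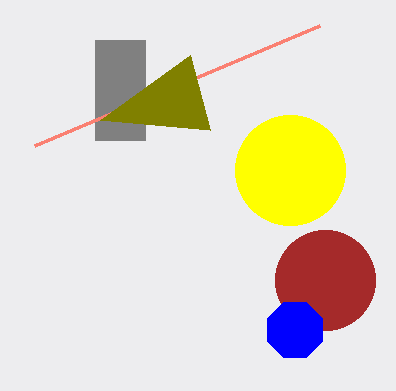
x_1 = 325
y_1 = 280
r_1 = 50
x_2 = 290
r_2 = 55
x_3 = 295
y_3 = 330
r_3 = 30
x0_4 = 95
y0_4 = 40
x1_4 = 145
y1_4 = 140
x1_5 = 320
y1_5 = 25
x1_6 = 190
y1_6 = 55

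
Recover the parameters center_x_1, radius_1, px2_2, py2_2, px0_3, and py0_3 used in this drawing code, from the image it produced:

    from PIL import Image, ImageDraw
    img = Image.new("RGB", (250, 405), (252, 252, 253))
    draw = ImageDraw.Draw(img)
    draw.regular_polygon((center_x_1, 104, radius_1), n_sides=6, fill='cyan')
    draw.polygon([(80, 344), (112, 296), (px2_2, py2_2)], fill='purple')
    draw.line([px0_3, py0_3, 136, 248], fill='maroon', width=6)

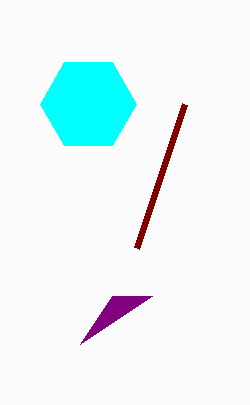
center_x_1 = 88
radius_1 = 48
px2_2 = 152
py2_2 = 296
px0_3 = 184
py0_3 = 104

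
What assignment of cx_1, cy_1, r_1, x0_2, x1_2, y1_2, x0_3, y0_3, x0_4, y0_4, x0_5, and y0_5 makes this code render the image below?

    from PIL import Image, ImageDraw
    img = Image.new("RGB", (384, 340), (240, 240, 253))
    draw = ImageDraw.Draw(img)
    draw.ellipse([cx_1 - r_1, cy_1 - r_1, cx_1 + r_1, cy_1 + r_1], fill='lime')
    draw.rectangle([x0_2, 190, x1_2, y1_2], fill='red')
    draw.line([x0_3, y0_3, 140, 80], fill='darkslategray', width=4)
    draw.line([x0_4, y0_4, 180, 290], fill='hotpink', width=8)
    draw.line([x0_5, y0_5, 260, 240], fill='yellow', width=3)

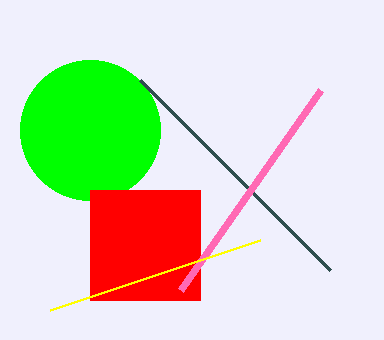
cx_1 = 90; cy_1 = 130; r_1 = 70; x0_2 = 90; x1_2 = 200; y1_2 = 300; x0_3 = 330; y0_3 = 270; x0_4 = 320; y0_4 = 90; x0_5 = 50; y0_5 = 310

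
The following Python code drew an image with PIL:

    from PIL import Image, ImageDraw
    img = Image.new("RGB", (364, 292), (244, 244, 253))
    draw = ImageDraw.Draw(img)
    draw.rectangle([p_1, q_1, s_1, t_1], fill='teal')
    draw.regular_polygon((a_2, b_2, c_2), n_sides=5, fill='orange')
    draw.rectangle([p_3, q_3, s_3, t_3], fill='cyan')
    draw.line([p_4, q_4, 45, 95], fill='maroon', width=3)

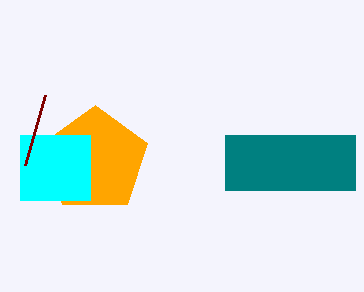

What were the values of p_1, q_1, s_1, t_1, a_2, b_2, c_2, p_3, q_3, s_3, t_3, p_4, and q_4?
p_1 = 225
q_1 = 135
s_1 = 355
t_1 = 190
a_2 = 95
b_2 = 160
c_2 = 55
p_3 = 20
q_3 = 135
s_3 = 90
t_3 = 200
p_4 = 25
q_4 = 165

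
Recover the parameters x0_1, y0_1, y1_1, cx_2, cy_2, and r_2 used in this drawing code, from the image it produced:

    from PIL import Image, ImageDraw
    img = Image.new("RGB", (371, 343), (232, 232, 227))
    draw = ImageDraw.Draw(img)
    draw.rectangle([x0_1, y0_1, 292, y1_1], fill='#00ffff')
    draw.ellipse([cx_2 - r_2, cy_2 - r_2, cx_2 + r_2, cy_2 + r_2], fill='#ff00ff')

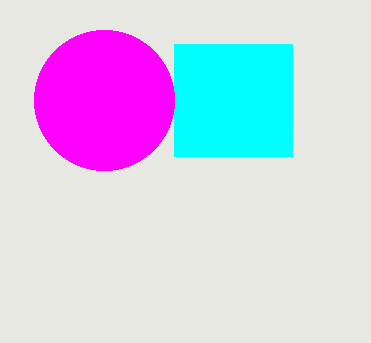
x0_1 = 174; y0_1 = 44; y1_1 = 156; cx_2 = 104; cy_2 = 100; r_2 = 70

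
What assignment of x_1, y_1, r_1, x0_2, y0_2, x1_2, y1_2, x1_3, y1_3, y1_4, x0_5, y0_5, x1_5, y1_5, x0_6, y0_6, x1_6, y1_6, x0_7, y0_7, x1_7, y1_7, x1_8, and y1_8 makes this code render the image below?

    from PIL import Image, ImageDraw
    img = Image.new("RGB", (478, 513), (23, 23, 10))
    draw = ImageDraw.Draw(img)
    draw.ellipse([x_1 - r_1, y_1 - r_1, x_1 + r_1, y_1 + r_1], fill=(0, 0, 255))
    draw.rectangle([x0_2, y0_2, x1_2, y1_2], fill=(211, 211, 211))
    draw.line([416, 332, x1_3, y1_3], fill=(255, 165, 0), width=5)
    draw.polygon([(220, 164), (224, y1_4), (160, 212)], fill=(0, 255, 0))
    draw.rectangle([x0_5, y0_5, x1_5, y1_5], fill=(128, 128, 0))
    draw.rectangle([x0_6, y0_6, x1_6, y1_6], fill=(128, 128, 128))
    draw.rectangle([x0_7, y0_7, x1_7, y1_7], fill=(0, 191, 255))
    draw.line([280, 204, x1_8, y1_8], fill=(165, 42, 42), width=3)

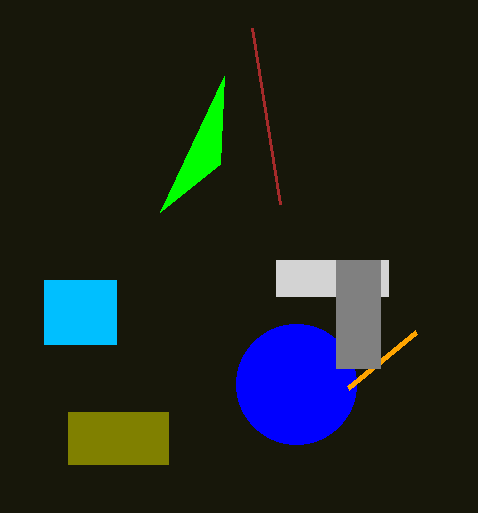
x_1 = 296
y_1 = 384
r_1 = 60
x0_2 = 276
y0_2 = 260
x1_2 = 388
y1_2 = 296
x1_3 = 348
y1_3 = 388
y1_4 = 76
x0_5 = 68
y0_5 = 412
x1_5 = 168
y1_5 = 464
x0_6 = 336
y0_6 = 260
x1_6 = 380
y1_6 = 368
x0_7 = 44
y0_7 = 280
x1_7 = 116
y1_7 = 344
x1_8 = 252
y1_8 = 28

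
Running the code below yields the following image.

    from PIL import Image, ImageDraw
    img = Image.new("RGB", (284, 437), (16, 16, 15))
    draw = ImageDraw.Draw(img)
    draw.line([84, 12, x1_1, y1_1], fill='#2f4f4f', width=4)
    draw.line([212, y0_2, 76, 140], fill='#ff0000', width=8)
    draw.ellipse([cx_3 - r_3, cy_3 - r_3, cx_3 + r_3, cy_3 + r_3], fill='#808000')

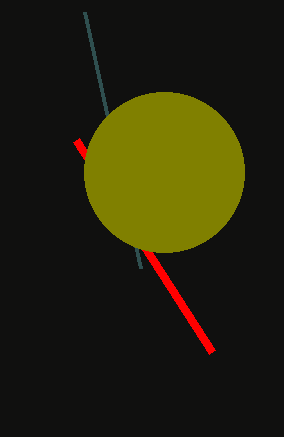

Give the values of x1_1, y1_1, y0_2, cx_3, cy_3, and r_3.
x1_1 = 140, y1_1 = 268, y0_2 = 352, cx_3 = 164, cy_3 = 172, r_3 = 80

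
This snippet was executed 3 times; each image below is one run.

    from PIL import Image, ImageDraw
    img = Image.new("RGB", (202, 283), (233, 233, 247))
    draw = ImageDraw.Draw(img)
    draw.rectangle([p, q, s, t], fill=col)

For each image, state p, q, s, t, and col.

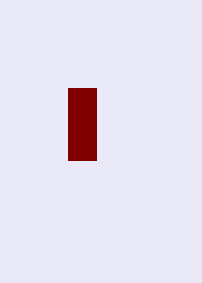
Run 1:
p = 68
q = 88
s = 96
t = 160
col = 'maroon'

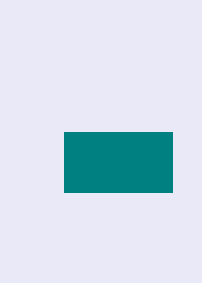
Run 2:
p = 64; q = 132; s = 172; t = 192; col = 'teal'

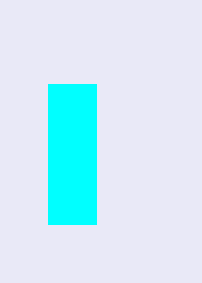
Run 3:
p = 48, q = 84, s = 96, t = 224, col = 'cyan'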